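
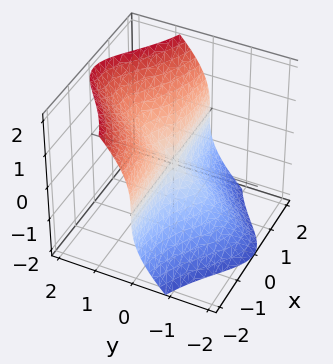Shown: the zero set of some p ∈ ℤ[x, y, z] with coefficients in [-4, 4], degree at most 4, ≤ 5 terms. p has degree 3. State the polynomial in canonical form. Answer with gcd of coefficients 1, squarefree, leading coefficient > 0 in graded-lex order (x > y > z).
1. Degree: a generic line meets the surface in up to 3 points, so deg p = 3.
2. Observable constraints: it crosses the z-axis at the gridline z = 0; every point of the x-axis in the box is on the surface; every point of the y-axis in the box is on the surface.
3. Solving for integer coefficients yields p as stated.

3*x^2*y + 2*y*z^2 - 2*z^3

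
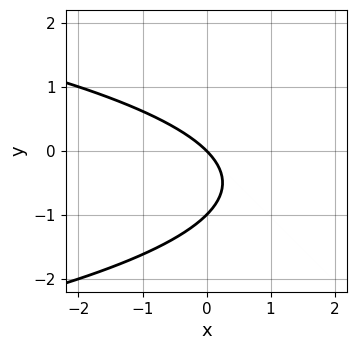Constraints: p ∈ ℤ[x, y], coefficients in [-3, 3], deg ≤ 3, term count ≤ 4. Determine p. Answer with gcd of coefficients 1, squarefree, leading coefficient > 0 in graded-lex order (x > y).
1. deg p = 2. The shape is more complex than any degree-1 curve.
2. Reading off the gridlines: it crosses the x-axis at the gridline x = 0; among the integer gridlines, it crosses the y-axis at y ∈ {-1, 0}.
3. Putting this together gives p.

y^2 + x + y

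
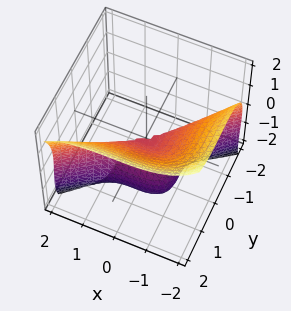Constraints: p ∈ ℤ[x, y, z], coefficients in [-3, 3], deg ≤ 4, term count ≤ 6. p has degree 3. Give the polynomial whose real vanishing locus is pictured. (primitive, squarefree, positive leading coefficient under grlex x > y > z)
deg p = 3.
From the axis intercepts and sections: the z-axis gridline crossings are at z ∈ {-2, 0}; one x-axis crossing is at x = 0.
These observations pin down the coefficients.

x^3 - 2*y^3 + z^3 + 2*z^2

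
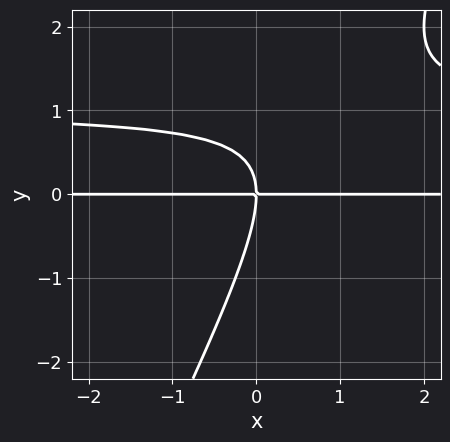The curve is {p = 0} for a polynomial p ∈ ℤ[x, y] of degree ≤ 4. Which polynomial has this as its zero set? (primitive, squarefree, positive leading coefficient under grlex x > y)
(a) The degree is 3 — no degree-2 curve has this shape.
(b) Against the integer gridlines: the visible x-axis segment lies entirely on the curve; one y-axis crossing is at y = 0.
(c) The integer polynomial consistent with all of this is the stated p.

2*x*y^2 - y^3 - 2*x*y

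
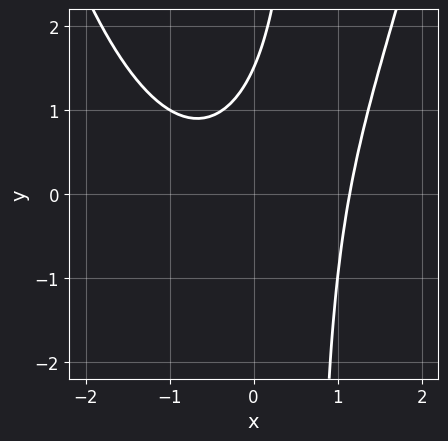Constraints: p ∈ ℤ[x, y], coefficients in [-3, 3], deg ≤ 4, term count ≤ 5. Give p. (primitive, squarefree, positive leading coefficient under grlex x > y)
First, degree: no degree-2 curve has this shape, so deg p = 3.
Finally, matching integer coefficients to the picture gives p.

2*x^3 - 3*x*y + 2*y - 3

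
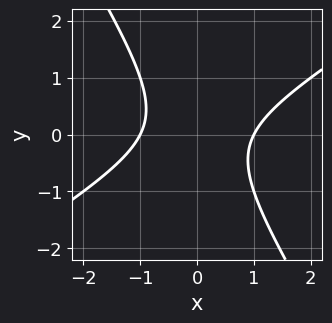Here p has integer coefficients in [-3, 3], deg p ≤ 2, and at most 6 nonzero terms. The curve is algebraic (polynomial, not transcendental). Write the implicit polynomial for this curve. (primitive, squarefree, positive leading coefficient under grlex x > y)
x^2 - x*y - y^2 - 1

The degree is 2 — a generic line meets the curve in up to 2 points.
From the axis intercepts and sections: it misses every integer gridline on the y-axis; the x-axis gridline crossings are at x ∈ {-1, 1}.
Matching integer coefficients to the picture gives p.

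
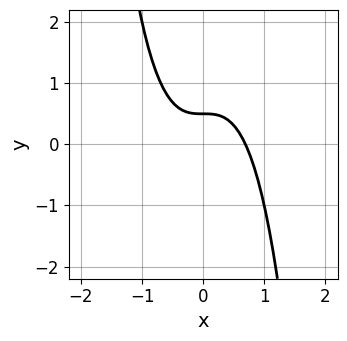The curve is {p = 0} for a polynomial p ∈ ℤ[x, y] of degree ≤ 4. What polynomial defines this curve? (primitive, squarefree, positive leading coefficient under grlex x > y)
3*x^3 + 2*y - 1

(a) Degree: no degree-2 curve has this shape, so deg p = 3.
(b) Putting this together gives p.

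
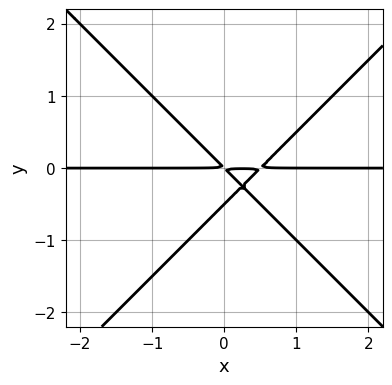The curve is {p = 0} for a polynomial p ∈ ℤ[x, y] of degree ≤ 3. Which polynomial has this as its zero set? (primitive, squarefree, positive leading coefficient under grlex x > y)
2*x^2*y - 2*y^3 - x*y - y^2

The degree is 3 — no degree-2 curve has this shape.
Checking where it meets the axes: the visible x-axis segment lies entirely on the curve.
Fitting integer coefficients to these (and the overall shape) gives p.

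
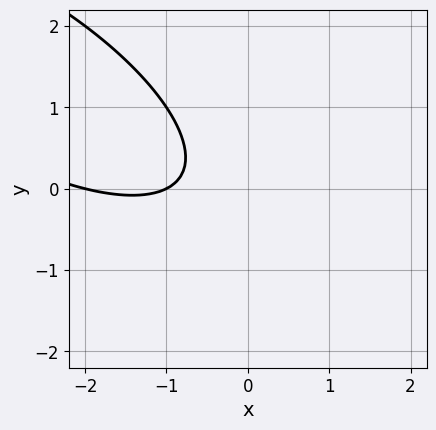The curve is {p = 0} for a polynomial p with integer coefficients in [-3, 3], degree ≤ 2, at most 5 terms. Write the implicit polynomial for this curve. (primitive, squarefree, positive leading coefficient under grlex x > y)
x^2 + 2*x*y + 2*y^2 + 3*x + 2

(a) The degree is 2 — a generic line meets the curve in up to 2 points.
(b) Reading off the gridlines: the curve avoids every integer y-axis point in the box; among the integer gridlines, it crosses the x-axis at x ∈ {-2, -1}.
(c) Assembling these constraints gives the stated polynomial.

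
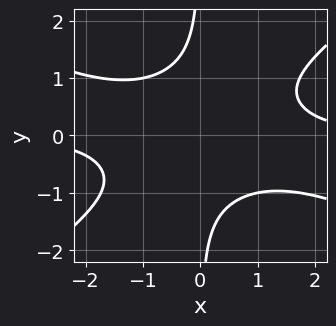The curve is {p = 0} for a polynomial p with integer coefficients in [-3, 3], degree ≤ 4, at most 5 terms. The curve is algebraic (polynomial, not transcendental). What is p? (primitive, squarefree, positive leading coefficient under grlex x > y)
First, the degree is 4 — no degree-3 curve has this shape.
Then, observable constraints: no x-intercept at any integer in the box; no y-intercept at any integer in the box.
Finally, assembling these constraints gives the stated polynomial.

x^3*y + x^2*y^2 - 3*x*y^3 - 3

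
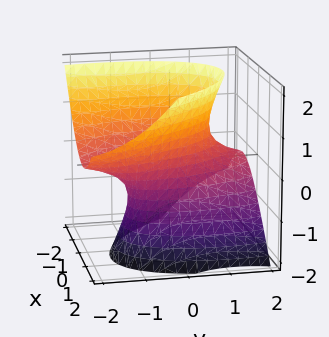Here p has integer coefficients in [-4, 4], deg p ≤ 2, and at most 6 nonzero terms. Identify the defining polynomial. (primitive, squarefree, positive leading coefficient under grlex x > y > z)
First, the degree is 2 — no degree-1 surface has this shape.
Next, against the integer gridlines: the surface avoids every integer z-axis point in the box.
Finally, matching integer coefficients to the picture gives p.

3*x^2 + 2*x*y + y^2 + 3*y*z - 2*z^2 - 2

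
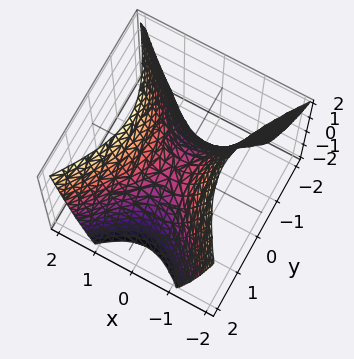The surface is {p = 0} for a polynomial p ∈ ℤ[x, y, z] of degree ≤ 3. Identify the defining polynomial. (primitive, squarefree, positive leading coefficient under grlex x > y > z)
3*x^2 - 2*y^2 - 2*z

1. The degree is 2 — a hyperbolic paraboloid; a quadric.
2. Symmetries: mirror symmetry x ↦ −x ⇒ only even powers of x; mirror symmetry y ↦ −y ⇒ only even powers of y.
3. From the visible intercepts: it crosses the z-axis at the gridline z = 0; it crosses the x-axis at the gridline x = 0.
4. Solving for integer coefficients yields p as stated.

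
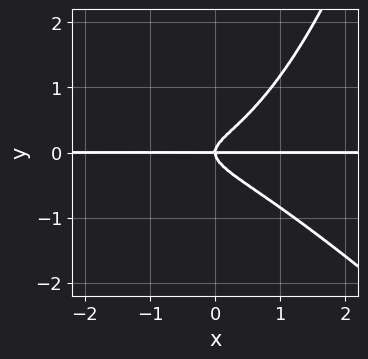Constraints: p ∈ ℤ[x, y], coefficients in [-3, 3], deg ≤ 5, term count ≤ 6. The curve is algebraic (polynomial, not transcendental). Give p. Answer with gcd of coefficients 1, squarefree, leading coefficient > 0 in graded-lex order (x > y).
First, the degree is 4 — the shape is more complex than any degree-3 curve.
Then, observable constraints: every point of the x-axis in the box is on the curve; it crosses the y-axis at the gridline y = 0.
Finally, assembling these constraints gives the stated polynomial.

x^3*y + x^2*y^2 + x^2*y - 3*y^3 + x*y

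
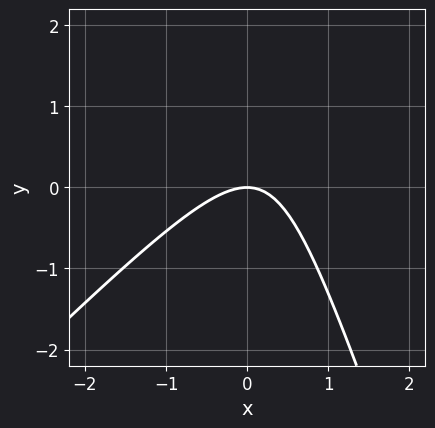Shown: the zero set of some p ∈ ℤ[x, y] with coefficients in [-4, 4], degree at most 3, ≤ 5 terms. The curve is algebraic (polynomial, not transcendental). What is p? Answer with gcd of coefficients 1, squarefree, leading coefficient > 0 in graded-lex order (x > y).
3*x^2 - 2*x*y - y^2 + 3*y

deg p = 2.
Reading off the gridlines: one y-axis crossing is at y = 0; it meets the x-axis at x = 0 (among the integer gridlines).
Assembling these constraints gives the stated polynomial.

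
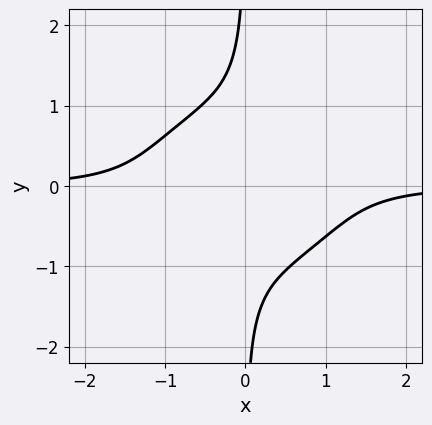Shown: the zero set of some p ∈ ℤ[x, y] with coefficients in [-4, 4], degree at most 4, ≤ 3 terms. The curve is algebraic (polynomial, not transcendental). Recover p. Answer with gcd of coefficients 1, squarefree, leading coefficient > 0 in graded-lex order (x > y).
2*x^3*y + 3*x*y^3 + 2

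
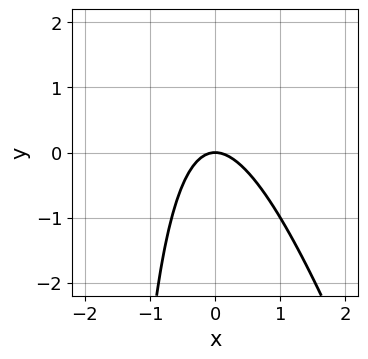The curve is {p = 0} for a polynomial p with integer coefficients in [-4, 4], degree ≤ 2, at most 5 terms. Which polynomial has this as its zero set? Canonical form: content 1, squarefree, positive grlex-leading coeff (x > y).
3*x^2 + x*y + 2*y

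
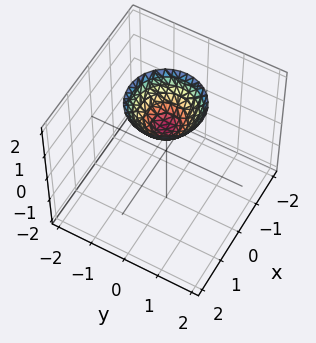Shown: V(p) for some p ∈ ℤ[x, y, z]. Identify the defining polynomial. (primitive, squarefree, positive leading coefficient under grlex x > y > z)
x^2 + y^2 - z + 1

First, the degree is 2 — no degree-1 surface has this shape.
Next, symmetries: the surface is invariant under rotation about z: p = q(x² + y², z).
Next, against the integer gridlines: no y-intercept at any integer in the box; it misses every integer gridline on the x-axis; a circular section at z = 2 has radius exactly 1; one z-axis crossing is at z = 1.
Finally, solving for integer coefficients yields p as stated.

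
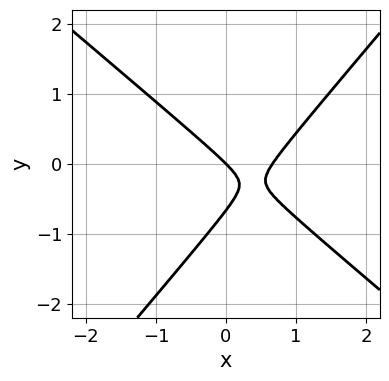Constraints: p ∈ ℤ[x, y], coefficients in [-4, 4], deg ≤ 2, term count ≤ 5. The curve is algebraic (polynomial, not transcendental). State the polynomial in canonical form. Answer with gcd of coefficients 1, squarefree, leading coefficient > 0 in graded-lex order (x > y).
(a) deg p = 2. The shape is more complex than any degree-1 curve.
(b) Observable constraints: it meets the y-axis at y = 0 (among the integer gridlines); it meets the x-axis at x = 0 (among the integer gridlines).
(c) Putting this together gives p.

3*x^2 + x*y - 3*y^2 - 2*x - 2*y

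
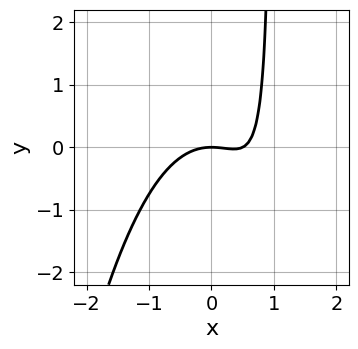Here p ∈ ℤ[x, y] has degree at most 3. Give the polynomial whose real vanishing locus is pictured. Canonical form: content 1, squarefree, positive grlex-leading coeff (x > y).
First, the degree is 3 — the shape is more complex than any degree-2 curve.
Then, against the integer gridlines: it meets the y-axis at y = 0 (among the integer gridlines); one x-axis crossing is at x = 0.
Finally, matching integer coefficients to the picture gives p.

2*x^3 - x^2 + 2*x*y - 2*y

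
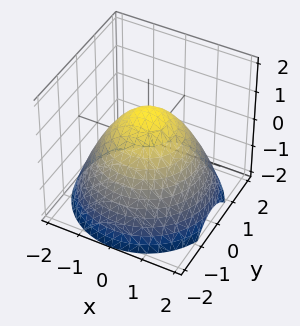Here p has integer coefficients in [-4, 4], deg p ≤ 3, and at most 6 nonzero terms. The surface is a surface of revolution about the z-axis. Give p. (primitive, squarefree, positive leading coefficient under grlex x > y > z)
2*x^2 + 2*y^2 + 3*z - 3

(a) Degree: the shape is more complex than any degree-1 surface, so deg p = 2.
(b) Symmetry: the z-axis is an axis of rotation, so x and y enter only as x² + y².
(c) Checking where it meets the axes: a circular section at z = -1 has radius between 1 and 2; it crosses the z-axis at the gridline z = 1.
(d) Together with the visible shape, these determine p as stated.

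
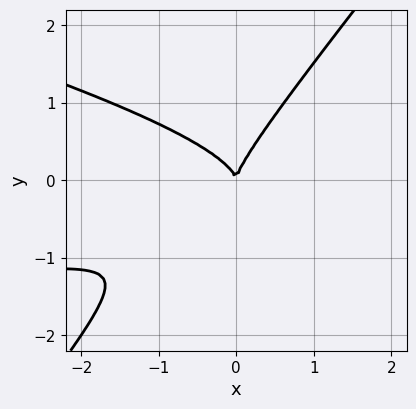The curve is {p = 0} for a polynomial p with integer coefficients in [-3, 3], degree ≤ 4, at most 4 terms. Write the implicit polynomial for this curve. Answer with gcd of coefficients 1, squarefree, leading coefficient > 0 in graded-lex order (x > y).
x^2*y + 3*x*y^2 - 3*y^3 + 2*x^2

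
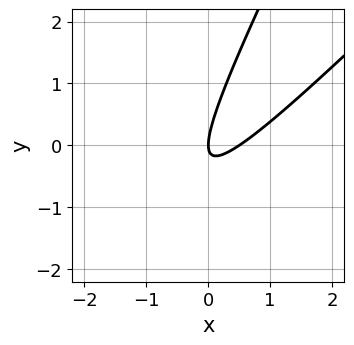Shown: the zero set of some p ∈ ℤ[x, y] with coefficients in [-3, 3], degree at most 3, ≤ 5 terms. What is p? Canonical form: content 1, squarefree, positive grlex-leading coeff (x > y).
2*x^2 - 3*x*y + y^2 - x

(a) Degree: a generic line meets the curve in up to 2 points, so deg p = 2.
(b) From the axis intercepts and sections: it crosses the y-axis at the gridline y = 0; it meets the x-axis at x = 0 (among the integer gridlines).
(c) Putting this together gives p.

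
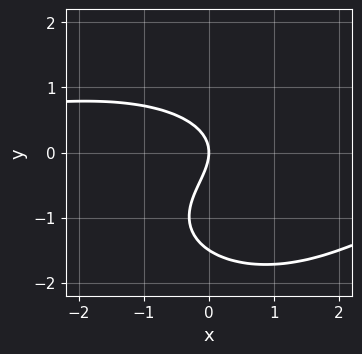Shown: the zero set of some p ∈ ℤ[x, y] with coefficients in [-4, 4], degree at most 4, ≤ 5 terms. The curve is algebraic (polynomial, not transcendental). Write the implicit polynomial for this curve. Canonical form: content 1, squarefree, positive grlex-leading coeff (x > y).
First, degree: no degree-2 curve has this shape, so deg p = 3.
Then, from the visible intercepts: it crosses the y-axis at the gridline y = 0; one x-axis crossing is at x = 0.
Finally, these observations pin down the coefficients.

x^2*y + 2*y^3 + 3*y^2 + 3*x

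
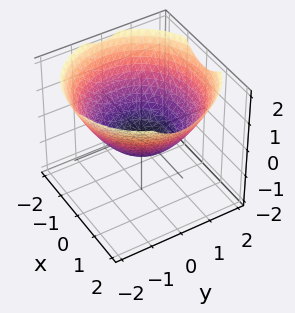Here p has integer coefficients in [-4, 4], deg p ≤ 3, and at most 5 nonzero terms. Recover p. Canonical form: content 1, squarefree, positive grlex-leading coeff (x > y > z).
(a) Degree: a generic line meets the surface in up to 2 points, so deg p = 2.
(b) Symmetries: rotational symmetry about the z-axis ⇒ p depends on x, y only through x² + y².
(c) From the axis intercepts and sections: among the integer gridlines, it crosses the x-axis at x ∈ {-1, 1}; a circular section at z = 1 has radius between 1 and 2.
(d) Assembling these constraints gives the stated polynomial.

x^2 + y^2 - 2*z - 1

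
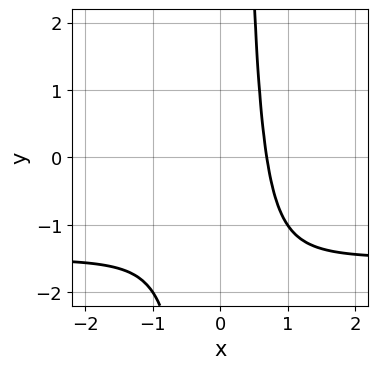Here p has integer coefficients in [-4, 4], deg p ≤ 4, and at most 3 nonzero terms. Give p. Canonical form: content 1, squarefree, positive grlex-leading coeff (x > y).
1. Degree: the shape is more complex than any degree-3 curve, so deg p = 4.
2. From the axis intercepts and sections: no y-intercept at any integer in the box.
3. The integer polynomial consistent with all of this is the stated p.

2*x^3*y + 3*x^3 - 1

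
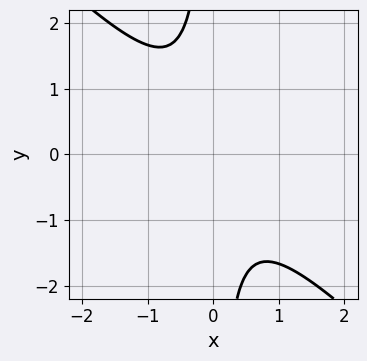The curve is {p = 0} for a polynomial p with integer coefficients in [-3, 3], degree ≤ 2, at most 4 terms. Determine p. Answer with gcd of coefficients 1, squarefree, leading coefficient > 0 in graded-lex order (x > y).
3*x^2 + 3*x*y + 2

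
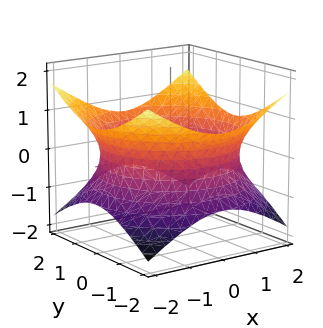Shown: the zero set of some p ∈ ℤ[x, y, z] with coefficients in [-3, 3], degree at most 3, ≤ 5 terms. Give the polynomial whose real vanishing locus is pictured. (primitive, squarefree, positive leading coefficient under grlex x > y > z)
x^2 + y^2 - 2*z^2 - 3

1. Degree: an hourglass — one-sheet hyperboloid; a quadric, so deg p = 2.
2. Symmetries: it's symmetric under z → −z, forcing even powers of z; rotational symmetry about the z-axis ⇒ p depends on x, y only through x² + y².
3. From the visible intercepts: no z-intercept at any integer in the box; a circular section at z = 0 has radius between 1 and 2.
4. Together with the visible shape, these determine p as stated.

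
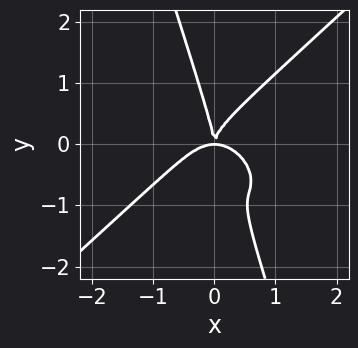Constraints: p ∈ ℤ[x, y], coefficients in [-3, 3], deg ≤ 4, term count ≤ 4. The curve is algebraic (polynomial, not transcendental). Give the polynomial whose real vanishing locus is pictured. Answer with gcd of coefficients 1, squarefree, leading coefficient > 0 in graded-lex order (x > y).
3*x^4 - 3*x*y^3 - y^4 + 3*x^2*y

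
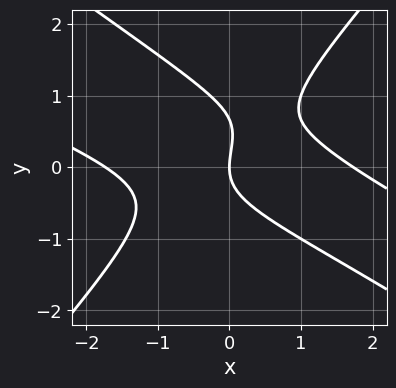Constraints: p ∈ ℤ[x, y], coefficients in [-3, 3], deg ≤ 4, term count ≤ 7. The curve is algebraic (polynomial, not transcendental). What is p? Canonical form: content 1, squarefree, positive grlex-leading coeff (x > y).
(a) deg p = 3. The shape is more complex than any degree-2 curve.
(b) Reading off the gridlines: one x-axis crossing is at x = 0; it meets the y-axis at y = 0 (among the integer gridlines).
(c) Fitting integer coefficients to these (and the overall shape) gives p.

x^3 + 3*x^2*y - 3*y^3 + 2*y^2 - 3*x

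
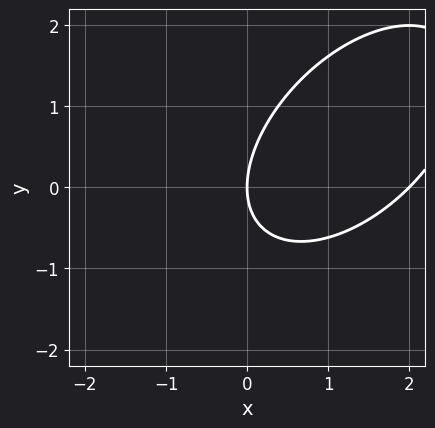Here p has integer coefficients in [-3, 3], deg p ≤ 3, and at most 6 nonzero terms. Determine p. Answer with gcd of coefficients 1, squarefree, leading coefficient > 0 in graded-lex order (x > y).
Degree: the shape is more complex than any degree-1 curve, so deg p = 2.
From the axis intercepts and sections: among the integer gridlines, it crosses the x-axis at x ∈ {0, 2}; one y-axis crossing is at y = 0.
These observations pin down the coefficients.

x^2 - x*y + y^2 - 2*x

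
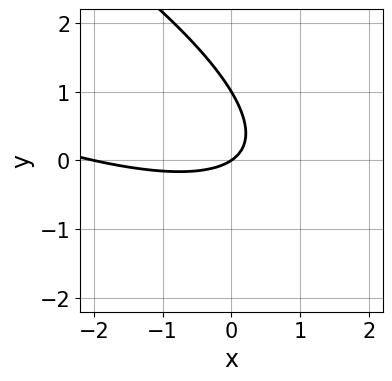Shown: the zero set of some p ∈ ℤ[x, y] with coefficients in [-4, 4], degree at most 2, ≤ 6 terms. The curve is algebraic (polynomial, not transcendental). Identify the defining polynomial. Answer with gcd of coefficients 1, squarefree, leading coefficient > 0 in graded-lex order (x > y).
x^2 + 3*x*y + 3*y^2 + 2*x - 3*y

1. The degree is 2 — no degree-1 curve has this shape.
2. From the axis intercepts and sections: among the integer gridlines, it crosses the y-axis at y ∈ {0, 1}; among the integer gridlines, it crosses the x-axis at x ∈ {-2, 0}.
3. Matching integer coefficients to the picture gives p.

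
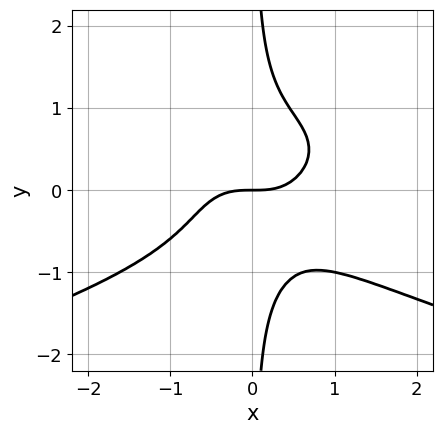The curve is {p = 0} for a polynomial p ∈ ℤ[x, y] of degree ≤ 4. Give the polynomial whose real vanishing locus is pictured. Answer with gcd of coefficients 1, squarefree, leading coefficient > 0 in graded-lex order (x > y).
2*x*y^3 + x^3 - y

The degree is 4 — a generic line meets the curve in up to 4 points.
Observable constraints: it crosses the x-axis at the gridline x = 0; it crosses the y-axis at the gridline y = 0.
Putting this together gives p.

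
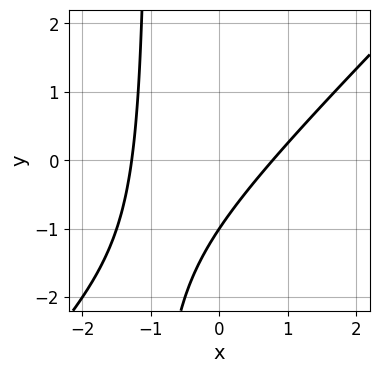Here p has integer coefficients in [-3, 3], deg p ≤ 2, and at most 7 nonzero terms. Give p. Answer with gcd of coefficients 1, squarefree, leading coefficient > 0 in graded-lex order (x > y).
2*x^2 - 2*x*y + x - 2*y - 2

1. Degree: a generic line meets the curve in up to 2 points, so deg p = 2.
2. Reading off the gridlines: one y-axis crossing is at y = -1.
3. The integer polynomial consistent with all of this is the stated p.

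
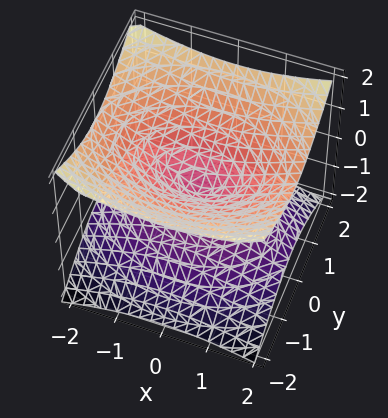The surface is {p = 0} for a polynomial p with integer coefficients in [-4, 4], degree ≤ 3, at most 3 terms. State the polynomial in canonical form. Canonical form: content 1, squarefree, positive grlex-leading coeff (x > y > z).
x^2 + 2*y^2 - 3*z^2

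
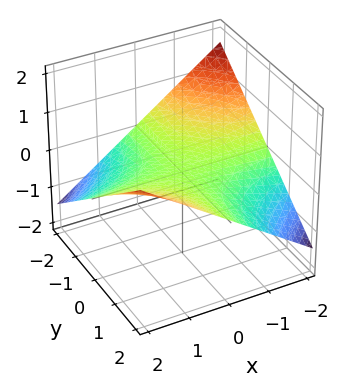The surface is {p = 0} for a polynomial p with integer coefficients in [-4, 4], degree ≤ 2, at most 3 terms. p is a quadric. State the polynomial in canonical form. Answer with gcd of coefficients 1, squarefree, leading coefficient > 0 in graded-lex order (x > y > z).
x*y - 3*z

First, degree: a saddle surface; a quadric, so deg p = 2.
Then, from the axis intercepts and sections: the visible x-axis segment lies entirely on the surface; one z-axis crossing is at z = 0; the visible y-axis segment lies entirely on the surface.
Finally, fitting integer coefficients to these (and the overall shape) gives p.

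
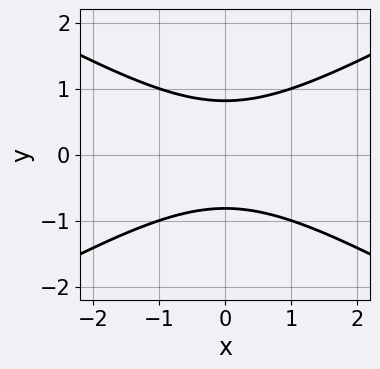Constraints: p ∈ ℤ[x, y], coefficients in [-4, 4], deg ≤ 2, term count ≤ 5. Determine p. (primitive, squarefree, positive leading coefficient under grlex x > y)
The degree is 2 — the shape is more complex than any degree-1 curve.
Symmetries: it's symmetric under x → −x, forcing even powers of x; mirror symmetry y ↦ −y ⇒ only even powers of y.
Reading off the gridlines: the curve avoids every integer x-axis point in the box.
Together with the visible shape, these determine p as stated.

x^2 - 3*y^2 + 2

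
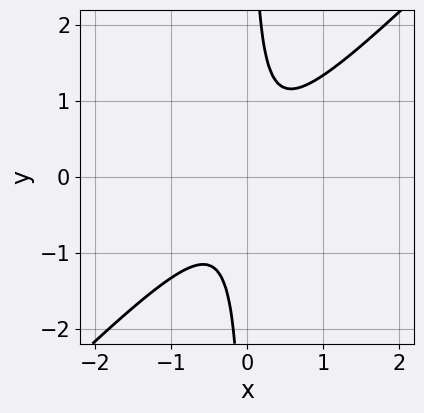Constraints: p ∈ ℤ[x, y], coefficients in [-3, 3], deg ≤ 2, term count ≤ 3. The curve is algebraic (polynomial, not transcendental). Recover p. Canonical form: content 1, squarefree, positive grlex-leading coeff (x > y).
deg p = 2. The shape is more complex than any degree-1 curve.
From the axis intercepts and sections: the curve avoids every integer y-axis point in the box; it misses every integer gridline on the x-axis.
Together with the visible shape, these determine p as stated.

3*x^2 - 3*x*y + 1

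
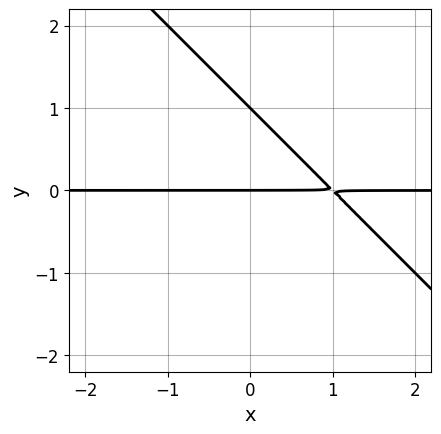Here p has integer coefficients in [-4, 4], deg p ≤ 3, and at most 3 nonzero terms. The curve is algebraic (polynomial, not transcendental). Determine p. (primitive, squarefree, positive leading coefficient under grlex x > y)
x*y + y^2 - y

First, the degree is 2 — no degree-1 curve has this shape.
Then, against the integer gridlines: among the integer gridlines, it crosses the y-axis at y ∈ {0, 1}; every point of the x-axis in the box is on the curve.
Finally, these observations pin down the coefficients.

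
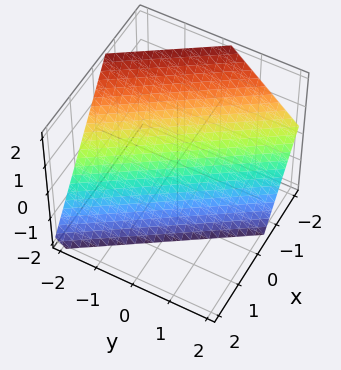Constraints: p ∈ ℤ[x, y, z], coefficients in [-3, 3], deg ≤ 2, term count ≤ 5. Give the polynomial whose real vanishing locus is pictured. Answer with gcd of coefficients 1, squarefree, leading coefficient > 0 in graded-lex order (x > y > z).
First, deg p = 1. Every cross-section is a straight line — this is a plane.
Then, checking where it meets the axes: it crosses the z-axis at the gridline z = -1; one y-axis crossing is at y = -1.
Finally, the integer polynomial consistent with all of this is the stated p.

3*x + 2*y + 2*z + 2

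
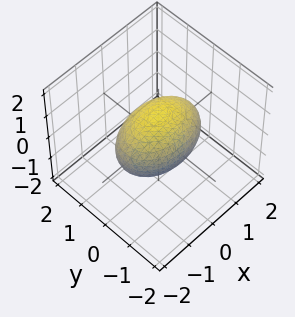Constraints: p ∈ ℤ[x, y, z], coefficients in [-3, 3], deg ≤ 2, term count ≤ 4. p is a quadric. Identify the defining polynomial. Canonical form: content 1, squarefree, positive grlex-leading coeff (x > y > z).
x^2 + 2*y^2 + 2*z^2 - 2

The degree is 2 — a closed, bounded, convex surface; a quadric.
Symmetries: the z ↦ −z reflection is a symmetry, so z appears only in even powers; the y ↦ −y reflection is a symmetry, so y appears only in even powers; it's symmetric under x → −x, forcing even powers of x.
From the axis intercepts and sections: the z-axis gridline crossings are at z ∈ {-1, 1}; among the integer gridlines, it crosses the y-axis at y ∈ {-1, 1}.
Putting this together gives p.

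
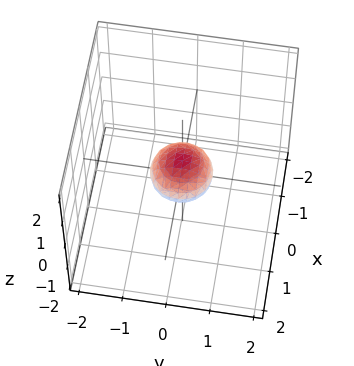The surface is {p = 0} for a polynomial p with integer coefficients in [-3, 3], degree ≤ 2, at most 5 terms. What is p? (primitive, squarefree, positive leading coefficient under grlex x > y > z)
deg p = 2. The shape is more complex than any degree-1 surface.
Symmetry: every cross-section ⟂ z is a circle, so x, y appear only via x² + y².
From the visible intercepts: a circular section at z = 0 has radius between 0 and 1.
The integer polynomial consistent with all of this is the stated p.

2*x^2 + 2*y^2 + 3*z^2 - 1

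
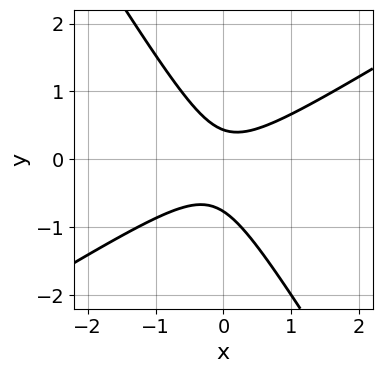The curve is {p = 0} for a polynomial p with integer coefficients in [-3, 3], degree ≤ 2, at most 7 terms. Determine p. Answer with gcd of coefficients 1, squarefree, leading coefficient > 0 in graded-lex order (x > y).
(a) The degree is 2 — the shape is more complex than any degree-1 curve.
(b) Checking where it meets the axes: the curve avoids every integer x-axis point in the box.
(c) Solving for integer coefficients yields p as stated.

3*x^2 - 3*x*y - 3*y^2 - y + 1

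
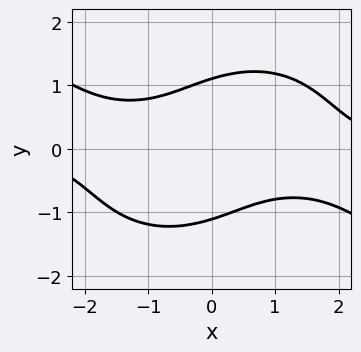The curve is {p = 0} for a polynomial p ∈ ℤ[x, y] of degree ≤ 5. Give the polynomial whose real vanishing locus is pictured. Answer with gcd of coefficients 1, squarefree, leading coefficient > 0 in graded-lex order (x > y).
1. Degree: the shape is more complex than any degree-3 curve, so deg p = 4.
2. Checking where it meets the axes: it misses every integer gridline on the x-axis.
3. These observations pin down the coefficients.

x^3*y + x^2*y^2 + 2*y^4 - 3*x*y - 3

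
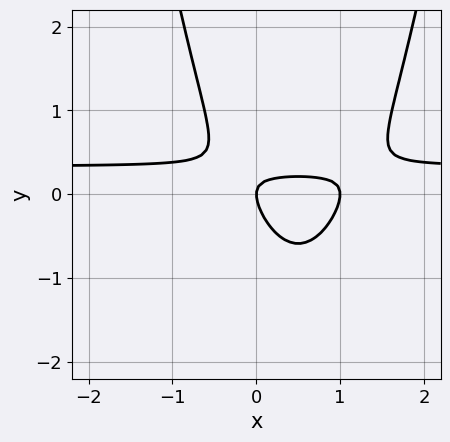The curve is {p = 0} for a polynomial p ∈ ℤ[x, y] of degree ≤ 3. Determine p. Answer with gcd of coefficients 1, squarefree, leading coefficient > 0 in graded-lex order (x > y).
1. Degree: no degree-2 curve has this shape, so deg p = 3.
2. Checking where it meets the axes: it crosses the y-axis at the gridline y = 0; among the integer gridlines, it crosses the x-axis at x ∈ {0, 1}.
3. Together with the visible shape, these determine p as stated.

3*x^2*y - x^2 - 3*x*y - 2*y^2 + x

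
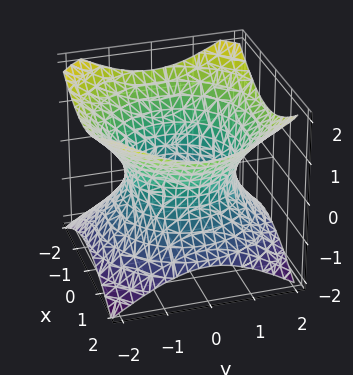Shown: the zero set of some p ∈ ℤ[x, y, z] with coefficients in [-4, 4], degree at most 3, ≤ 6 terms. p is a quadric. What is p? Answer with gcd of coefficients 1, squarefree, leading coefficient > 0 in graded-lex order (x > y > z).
Degree: an hourglass — one-sheet hyperboloid; a quadric, so deg p = 2.
Symmetries: it's symmetric under z → −z, forcing even powers of z; the surface is invariant under rotation about z: p = q(x² + y², z).
From the axis intercepts and sections: it misses every integer gridline on the z-axis; a circular section at z = 1 has radius between 1 and 2.
Together with the visible shape, these determine p as stated.

2*x^2 + 2*y^2 - 3*z^2 - 3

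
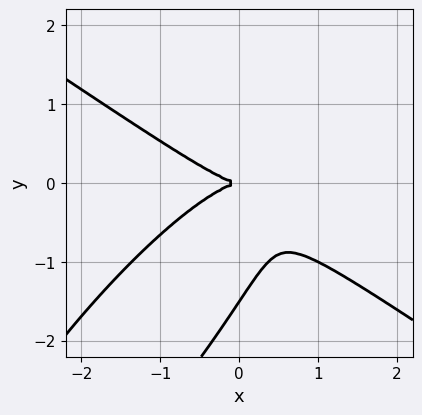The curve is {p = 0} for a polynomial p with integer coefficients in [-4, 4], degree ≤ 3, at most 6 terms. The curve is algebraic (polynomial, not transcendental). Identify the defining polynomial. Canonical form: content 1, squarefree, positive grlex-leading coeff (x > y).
(a) The degree is 3 — a generic line meets the curve in up to 3 points.
(b) From the axis intercepts and sections: it crosses the x-axis at the gridline x = 0; it meets the y-axis at y = 0 (among the integer gridlines).
(c) Together with the visible shape, these determine p as stated.

2*x^3 - 3*x*y^2 + 2*y^3 + 3*y^2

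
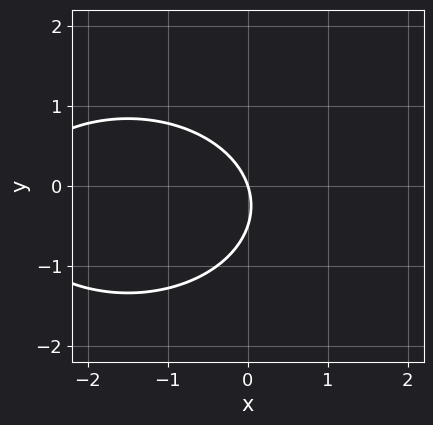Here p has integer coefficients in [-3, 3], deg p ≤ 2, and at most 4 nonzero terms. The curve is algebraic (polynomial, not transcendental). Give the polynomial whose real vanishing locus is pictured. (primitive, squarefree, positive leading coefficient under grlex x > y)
Degree: no degree-1 curve has this shape, so deg p = 2.
Observable constraints: it meets the y-axis at y = 0 (among the integer gridlines); it meets the x-axis at x = 0 (among the integer gridlines).
Fitting integer coefficients to these (and the overall shape) gives p.

x^2 + 2*y^2 + 3*x + y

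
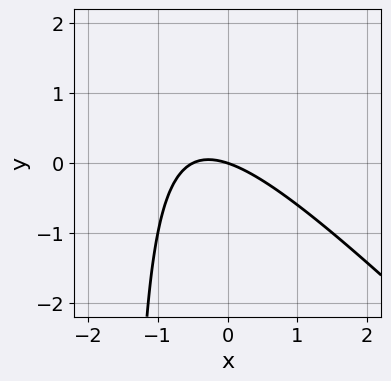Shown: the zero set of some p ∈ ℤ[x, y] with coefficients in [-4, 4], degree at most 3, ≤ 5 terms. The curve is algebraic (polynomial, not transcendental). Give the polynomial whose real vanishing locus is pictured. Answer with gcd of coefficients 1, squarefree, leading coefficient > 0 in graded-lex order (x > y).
(a) Degree: a generic line meets the curve in up to 2 points, so deg p = 2.
(b) Against the integer gridlines: one x-axis crossing is at x = 0; it meets the y-axis at y = 0 (among the integer gridlines).
(c) Putting this together gives p.

2*x^2 + 2*x*y + x + 3*y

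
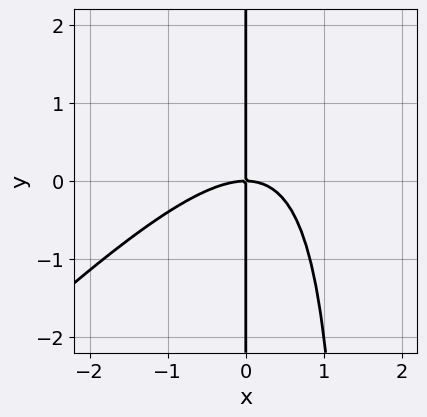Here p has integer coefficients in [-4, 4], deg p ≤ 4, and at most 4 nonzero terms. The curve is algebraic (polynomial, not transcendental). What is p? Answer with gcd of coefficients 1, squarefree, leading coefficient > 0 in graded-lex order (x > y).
(a) The degree is 3 — the shape is more complex than any degree-2 curve.
(b) From the axis intercepts and sections: every point of the y-axis in the box is on the curve; one x-axis crossing is at x = 0.
(c) Together with the visible shape, these determine p as stated.

2*x^3 - 2*x^2*y + 3*x*y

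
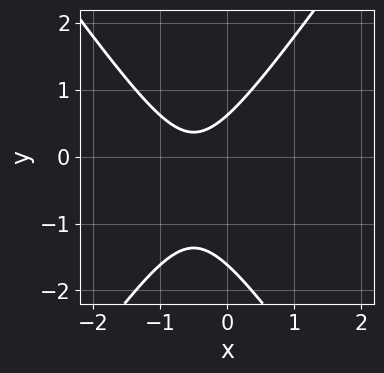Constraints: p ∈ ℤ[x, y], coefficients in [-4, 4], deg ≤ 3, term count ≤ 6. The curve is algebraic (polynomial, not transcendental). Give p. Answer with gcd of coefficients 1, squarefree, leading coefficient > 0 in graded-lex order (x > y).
2*x^2 - y^2 + 2*x - y + 1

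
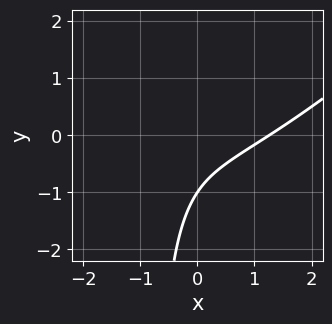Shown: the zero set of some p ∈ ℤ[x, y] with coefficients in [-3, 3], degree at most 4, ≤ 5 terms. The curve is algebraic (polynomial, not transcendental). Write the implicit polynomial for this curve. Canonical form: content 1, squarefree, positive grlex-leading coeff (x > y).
x^3 - x^2*y - 3*x*y - 2*y - 2

1. deg p = 3. A generic line meets the curve in up to 3 points.
2. Reading off the gridlines: it crosses the y-axis at the gridline y = -1.
3. Together with the visible shape, these determine p as stated.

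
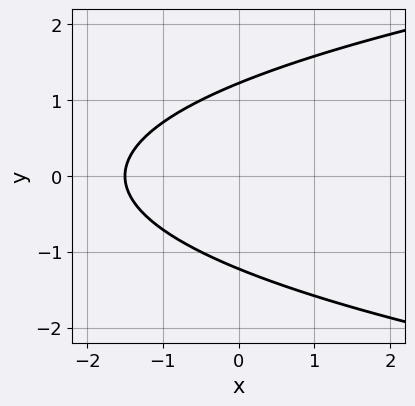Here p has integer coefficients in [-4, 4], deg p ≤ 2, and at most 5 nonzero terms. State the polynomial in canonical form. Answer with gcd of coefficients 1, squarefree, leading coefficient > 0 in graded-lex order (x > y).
(a) deg p = 2.
(b) Symmetries: the y ↦ −y reflection is a symmetry, so y appears only in even powers.
(c) Solving for integer coefficients yields p as stated.

2*y^2 - 2*x - 3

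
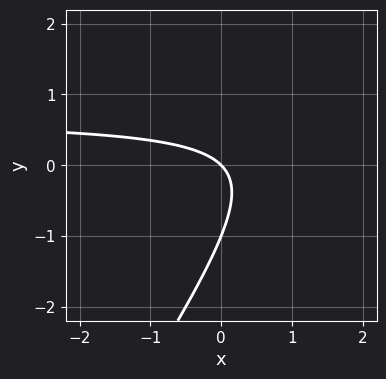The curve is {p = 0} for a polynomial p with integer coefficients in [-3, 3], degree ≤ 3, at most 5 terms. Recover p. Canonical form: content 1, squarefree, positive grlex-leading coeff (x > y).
deg p = 2.
From the axis intercepts and sections: one x-axis crossing is at x = 0; among the integer gridlines, it crosses the y-axis at y ∈ {-1, 0}.
Matching integer coefficients to the picture gives p.

3*x*y - 2*y^2 - 2*x - 2*y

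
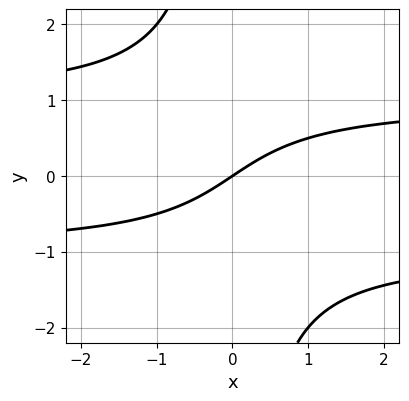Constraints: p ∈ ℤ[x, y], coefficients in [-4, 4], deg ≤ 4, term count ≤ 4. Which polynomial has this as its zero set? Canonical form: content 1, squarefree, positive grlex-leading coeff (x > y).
1. The degree is 3 — the shape is more complex than any degree-2 curve.
2. From the axis intercepts and sections: one y-axis crossing is at y = 0; one x-axis crossing is at x = 0.
3. Solving for integer coefficients yields p as stated.

2*x*y^2 - 2*x + 3*y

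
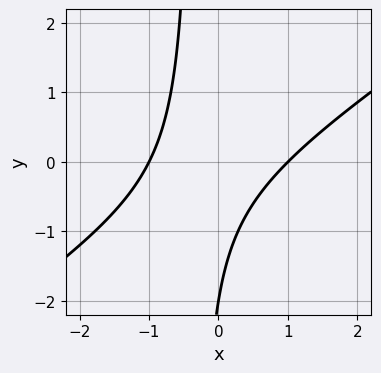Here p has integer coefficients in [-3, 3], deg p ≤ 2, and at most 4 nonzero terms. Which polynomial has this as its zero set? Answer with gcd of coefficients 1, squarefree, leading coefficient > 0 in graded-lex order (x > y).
2*x^2 - 3*x*y - y - 2

The degree is 2 — a generic line meets the curve in up to 2 points.
From the visible intercepts: the x-axis gridline crossings are at x ∈ {-1, 1}; one y-axis crossing is at y = -2.
Together with the visible shape, these determine p as stated.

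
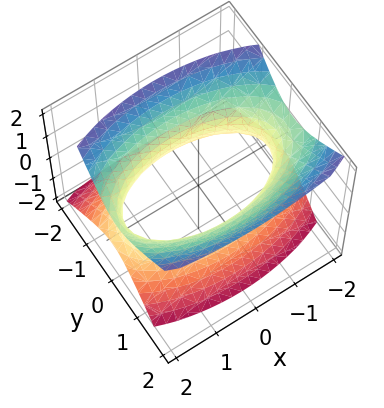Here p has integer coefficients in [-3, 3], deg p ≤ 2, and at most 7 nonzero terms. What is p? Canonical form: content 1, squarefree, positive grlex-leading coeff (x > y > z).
x^2 + 3*y^2 - y*z - 2*z^2 - 3

First, degree: a generic line meets the surface in up to 2 points, so deg p = 2.
Next, reading off the gridlines: among the integer gridlines, it crosses the y-axis at y ∈ {-1, 1}; the surface avoids every integer z-axis point in the box.
Finally, the integer polynomial consistent with all of this is the stated p.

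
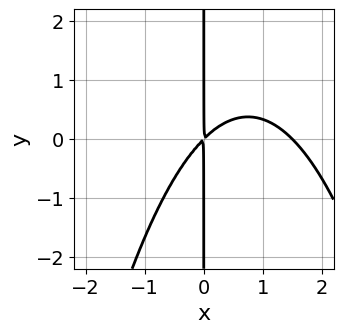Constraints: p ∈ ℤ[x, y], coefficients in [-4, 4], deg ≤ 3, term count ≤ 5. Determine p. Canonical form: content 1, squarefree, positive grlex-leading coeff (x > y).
First, the degree is 3 — the shape is more complex than any degree-2 curve.
Then, reading off the gridlines: every point of the y-axis in the box is on the curve.
Finally, assembling these constraints gives the stated polynomial.

2*x^3 - 3*x^2 + 3*x*y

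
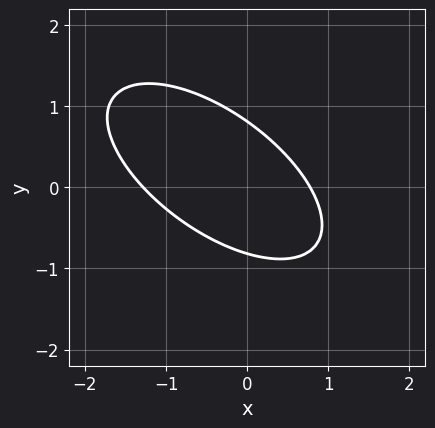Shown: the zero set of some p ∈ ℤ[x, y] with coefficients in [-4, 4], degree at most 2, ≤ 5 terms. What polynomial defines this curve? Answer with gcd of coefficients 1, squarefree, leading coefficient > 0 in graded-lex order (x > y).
First, the degree is 2 — the shape is more complex than any degree-1 curve.
Finally, solving for integer coefficients yields p as stated.

2*x^2 + 3*x*y + 3*y^2 + x - 2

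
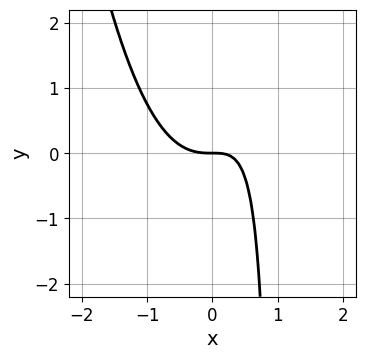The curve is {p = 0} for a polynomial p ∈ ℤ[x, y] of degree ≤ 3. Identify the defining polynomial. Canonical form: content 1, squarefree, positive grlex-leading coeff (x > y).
1. deg p = 3. No degree-2 curve has this shape.
2. From the visible intercepts: it meets the x-axis at x = 0 (among the integer gridlines); it meets the y-axis at y = 0 (among the integer gridlines).
3. Putting this together gives p.

3*x^3 - 2*x*y + 2*y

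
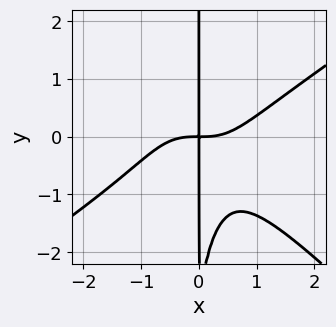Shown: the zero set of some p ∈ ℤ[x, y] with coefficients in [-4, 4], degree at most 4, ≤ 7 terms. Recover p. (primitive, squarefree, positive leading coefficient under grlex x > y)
deg p = 4.
From the axis intercepts and sections: every point of the y-axis in the box is on the curve.
Putting this together gives p.

2*x^4 - x^3*y - 3*x^2*y^2 - x*y^2 - 3*x*y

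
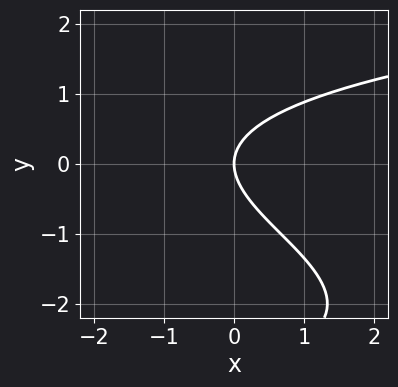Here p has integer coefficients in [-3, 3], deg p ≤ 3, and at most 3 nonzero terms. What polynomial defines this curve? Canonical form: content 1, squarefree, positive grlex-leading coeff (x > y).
y^3 + 3*y^2 - 3*x

1. deg p = 3.
2. From the axis intercepts and sections: one x-axis crossing is at x = 0; it crosses the y-axis at the gridline y = 0.
3. Matching integer coefficients to the picture gives p.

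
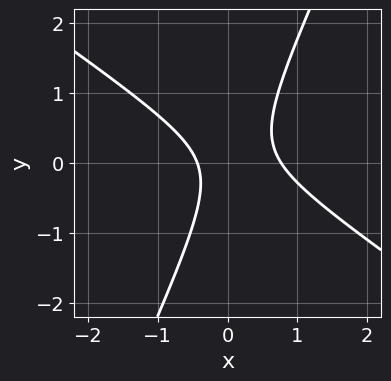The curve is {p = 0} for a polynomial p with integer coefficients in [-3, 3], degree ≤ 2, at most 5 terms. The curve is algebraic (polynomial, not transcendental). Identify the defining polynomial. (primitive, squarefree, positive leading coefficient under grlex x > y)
3*x^2 + 3*x*y - 2*y^2 - x - 1

First, the degree is 2 — no degree-1 curve has this shape.
Next, checking where it meets the axes: no y-intercept at any integer in the box.
Finally, assembling these constraints gives the stated polynomial.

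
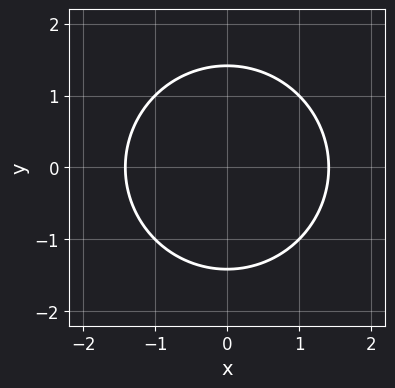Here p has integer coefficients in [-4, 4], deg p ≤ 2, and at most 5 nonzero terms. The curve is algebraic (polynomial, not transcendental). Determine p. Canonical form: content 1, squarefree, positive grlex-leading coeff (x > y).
x^2 + y^2 - 2

Degree: a generic line meets the curve in up to 2 points, so deg p = 2.
Symmetries: it's symmetric under x → −x, forcing even powers of x; it's symmetric under y → −y, forcing even powers of y.
The integer polynomial consistent with all of this is the stated p.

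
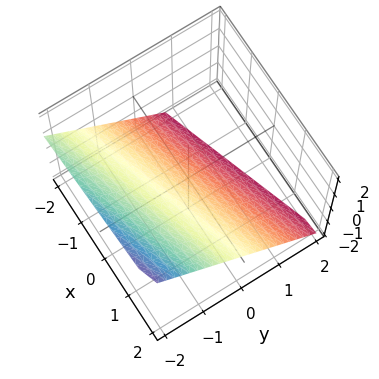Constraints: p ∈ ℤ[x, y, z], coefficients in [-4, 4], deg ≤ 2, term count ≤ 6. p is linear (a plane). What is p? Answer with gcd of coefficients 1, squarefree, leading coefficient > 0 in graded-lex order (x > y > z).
Degree: the surface is flat (a plane), so deg p = 1.
From the visible intercepts: it crosses the x-axis at the gridline x = 2.
Assembling these constraints gives the stated polynomial.

x - 3*y - 3*z - 2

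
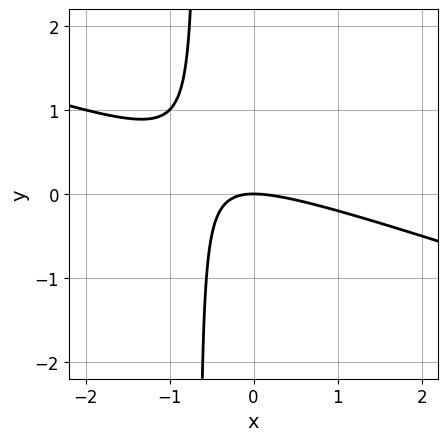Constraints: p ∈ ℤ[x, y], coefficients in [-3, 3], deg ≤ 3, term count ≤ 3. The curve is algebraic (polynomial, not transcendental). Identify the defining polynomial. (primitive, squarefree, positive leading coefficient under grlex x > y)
x^2 + 3*x*y + 2*y

1. Degree: the shape is more complex than any degree-1 curve, so deg p = 2.
2. Observable constraints: one x-axis crossing is at x = 0; it meets the y-axis at y = 0 (among the integer gridlines).
3. The integer polynomial consistent with all of this is the stated p.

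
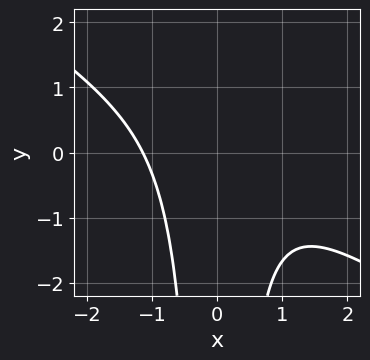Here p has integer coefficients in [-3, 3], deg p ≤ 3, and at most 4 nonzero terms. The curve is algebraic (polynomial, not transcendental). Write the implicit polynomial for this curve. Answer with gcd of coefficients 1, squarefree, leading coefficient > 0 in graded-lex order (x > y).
2*x^3 + 3*x^2*y + 3

1. The degree is 3 — the shape is more complex than any degree-2 curve.
2. From the axis intercepts and sections: no y-intercept at any integer in the box.
3. The integer polynomial consistent with all of this is the stated p.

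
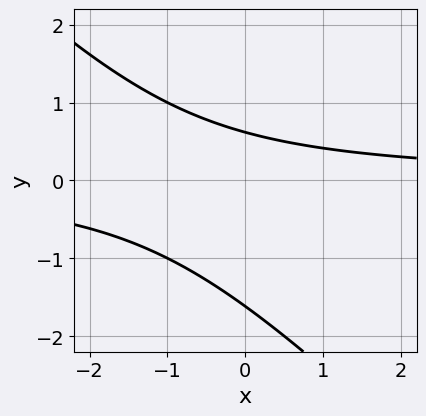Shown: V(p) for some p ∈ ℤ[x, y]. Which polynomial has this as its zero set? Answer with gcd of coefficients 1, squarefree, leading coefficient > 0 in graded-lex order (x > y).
x*y + y^2 + y - 1

(a) deg p = 2.
(b) From the axis intercepts and sections: it misses every integer gridline on the x-axis.
(c) The integer polynomial consistent with all of this is the stated p.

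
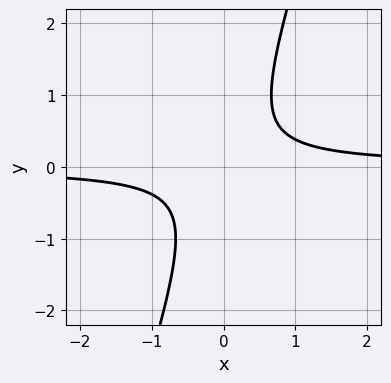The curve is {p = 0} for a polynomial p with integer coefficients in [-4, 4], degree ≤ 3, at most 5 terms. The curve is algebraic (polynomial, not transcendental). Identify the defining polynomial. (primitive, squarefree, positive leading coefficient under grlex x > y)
3*x*y - y^2 - 1

deg p = 2.
Checking where it meets the axes: it misses every integer gridline on the y-axis; the curve avoids every integer x-axis point in the box.
Putting this together gives p.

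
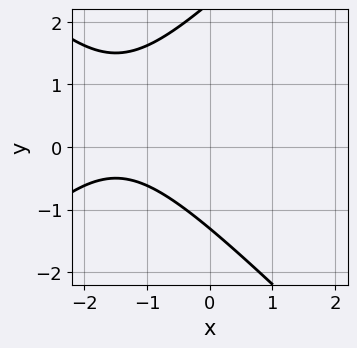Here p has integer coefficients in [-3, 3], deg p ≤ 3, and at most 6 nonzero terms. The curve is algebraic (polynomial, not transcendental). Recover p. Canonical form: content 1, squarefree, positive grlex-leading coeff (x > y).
1. Degree: the shape is more complex than any degree-1 curve, so deg p = 2.
2. Observable constraints: no x-intercept at any integer in the box.
3. Solving for integer coefficients yields p as stated.

x^2 - y^2 + 3*x + y + 3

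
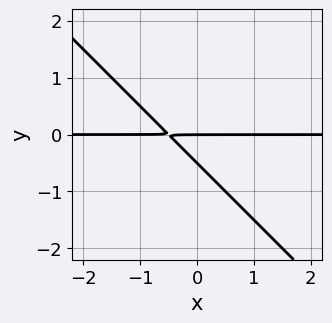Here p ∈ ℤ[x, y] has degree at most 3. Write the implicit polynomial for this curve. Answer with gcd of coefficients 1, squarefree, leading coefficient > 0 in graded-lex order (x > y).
2*x*y + 2*y^2 + y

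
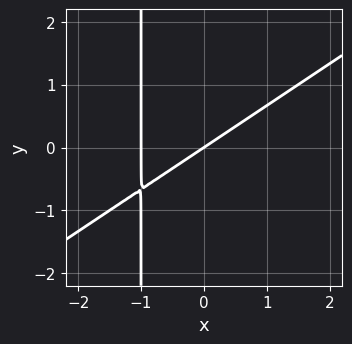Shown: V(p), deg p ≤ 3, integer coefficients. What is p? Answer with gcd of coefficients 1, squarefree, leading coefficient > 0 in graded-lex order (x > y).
The degree is 2 — a generic line meets the curve in up to 2 points.
Against the integer gridlines: the x-axis gridline crossings are at x ∈ {-1, 0}; it crosses the y-axis at the gridline y = 0.
Solving for integer coefficients yields p as stated.

2*x^2 - 3*x*y + 2*x - 3*y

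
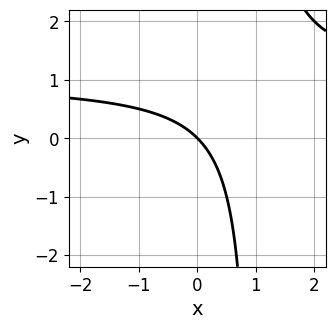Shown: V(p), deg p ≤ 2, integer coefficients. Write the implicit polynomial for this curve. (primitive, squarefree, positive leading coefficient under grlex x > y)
x*y - x - y

deg p = 2.
From the visible intercepts: it crosses the x-axis at the gridline x = 0; it meets the y-axis at y = 0 (among the integer gridlines).
Together with the visible shape, these determine p as stated.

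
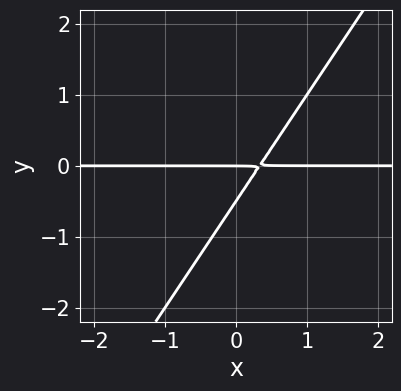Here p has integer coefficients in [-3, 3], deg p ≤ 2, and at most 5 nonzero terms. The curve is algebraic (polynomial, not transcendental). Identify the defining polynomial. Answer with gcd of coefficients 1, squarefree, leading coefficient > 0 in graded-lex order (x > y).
3*x*y - 2*y^2 - y

1. deg p = 2. A generic line meets the curve in up to 2 points.
2. Checking where it meets the axes: every point of the x-axis in the box is on the curve; one y-axis crossing is at y = 0.
3. These observations pin down the coefficients.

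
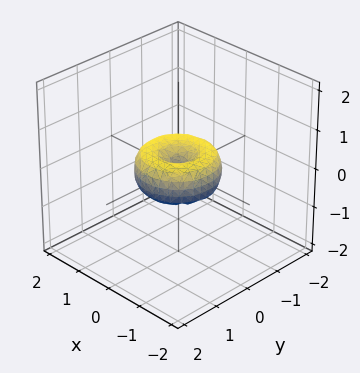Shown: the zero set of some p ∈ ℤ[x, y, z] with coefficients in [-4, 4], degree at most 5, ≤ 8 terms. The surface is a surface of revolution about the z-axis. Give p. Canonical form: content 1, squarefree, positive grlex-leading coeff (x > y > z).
x^4 + 2*x^2*y^2 + y^4 - x^2 - y^2 + z^2

(a) Degree: a generic line meets the surface in up to 4 points, so deg p = 4.
(b) By symmetry, every cross-section ⟂ z is a circle, so x, y appear only via x² + y².
(c) Against the integer gridlines: the x-axis gridline crossings are at x ∈ {-1, 0, 1}; among the integer gridlines, it crosses the y-axis at y ∈ {-1, 0, 1}; it meets the z-axis at z = 0 (among the integer gridlines).
(d) Together with the visible shape, these determine p as stated.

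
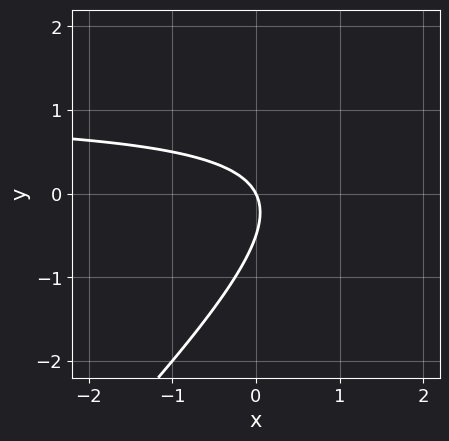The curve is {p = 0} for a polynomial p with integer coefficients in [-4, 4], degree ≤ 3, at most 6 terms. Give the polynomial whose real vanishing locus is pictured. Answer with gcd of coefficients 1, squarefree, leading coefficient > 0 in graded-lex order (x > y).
2*x*y - 2*y^2 - 2*x - y

First, deg p = 2. A generic line meets the curve in up to 2 points.
Then, from the axis intercepts and sections: it meets the x-axis at x = 0 (among the integer gridlines); one y-axis crossing is at y = 0.
Finally, the integer polynomial consistent with all of this is the stated p.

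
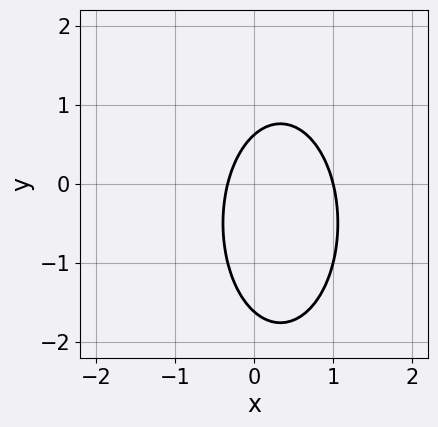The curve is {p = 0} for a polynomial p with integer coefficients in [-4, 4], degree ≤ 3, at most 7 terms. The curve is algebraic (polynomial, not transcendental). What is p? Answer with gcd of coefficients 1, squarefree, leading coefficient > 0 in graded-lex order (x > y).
3*x^2 + y^2 - 2*x + y - 1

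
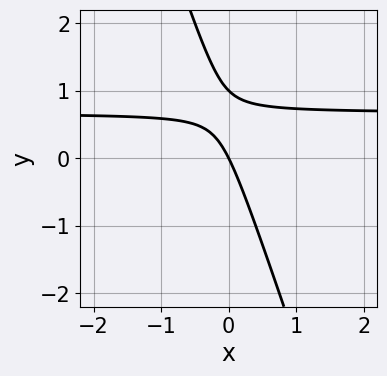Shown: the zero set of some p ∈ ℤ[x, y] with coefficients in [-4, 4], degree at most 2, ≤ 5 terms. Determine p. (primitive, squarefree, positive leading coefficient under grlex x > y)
3*x*y + y^2 - 2*x - y

The degree is 2 — the shape is more complex than any degree-1 curve.
Reading off the gridlines: the y-axis gridline crossings are at y ∈ {0, 1}; it meets the x-axis at x = 0 (among the integer gridlines).
The integer polynomial consistent with all of this is the stated p.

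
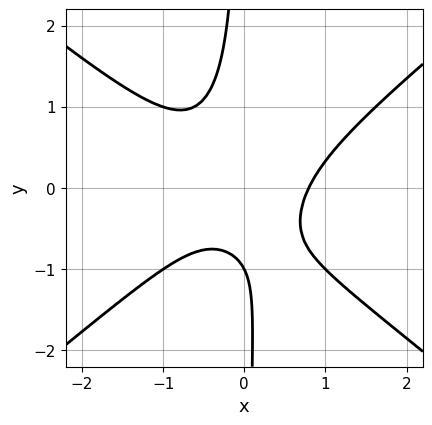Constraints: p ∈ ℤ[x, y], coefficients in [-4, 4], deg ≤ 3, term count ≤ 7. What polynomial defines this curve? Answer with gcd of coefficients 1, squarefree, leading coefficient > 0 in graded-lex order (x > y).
First, deg p = 3. No degree-2 curve has this shape.
Next, checking where it meets the axes: it crosses the y-axis at the gridline y = -1.
Finally, fitting integer coefficients to these (and the overall shape) gives p.

2*x^3 - 3*x*y^2 - x*y - y - 1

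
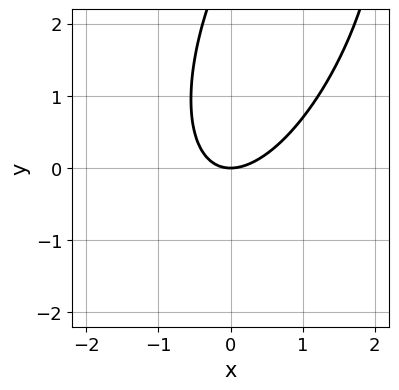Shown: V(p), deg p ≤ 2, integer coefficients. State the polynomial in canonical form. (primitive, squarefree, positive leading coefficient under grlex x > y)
The degree is 2 — no degree-1 curve has this shape.
Observable constraints: it crosses the y-axis at the gridline y = 0; one x-axis crossing is at x = 0.
Together with the visible shape, these determine p as stated.

3*x^2 - 2*x*y + y^2 - 3*y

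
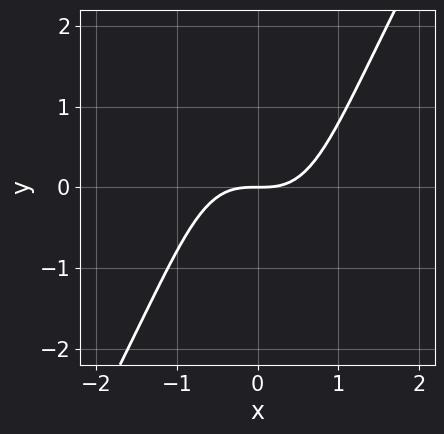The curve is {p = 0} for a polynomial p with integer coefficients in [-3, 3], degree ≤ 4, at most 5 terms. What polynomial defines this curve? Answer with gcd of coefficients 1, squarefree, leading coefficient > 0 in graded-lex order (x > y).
1. Degree: no degree-2 curve has this shape, so deg p = 3.
2. Checking where it meets the axes: one x-axis crossing is at x = 0; one y-axis crossing is at y = 0.
3. Solving for integer coefficients yields p as stated.

3*x^3 - x*y^2 - 3*y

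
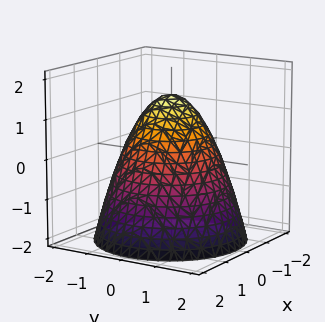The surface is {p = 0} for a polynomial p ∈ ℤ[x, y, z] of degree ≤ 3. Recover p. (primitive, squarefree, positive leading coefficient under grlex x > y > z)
2*x^2 + 2*y^2 + 2*z - 3

(a) The degree is 2 — the shape is more complex than any degree-1 surface.
(b) By symmetry, the surface is invariant under rotation about z: p = q(x² + y², z).
(c) From the axis intercepts and sections: a circular section at z = 1 has radius between 0 and 1.
(d) Solving for integer coefficients yields p as stated.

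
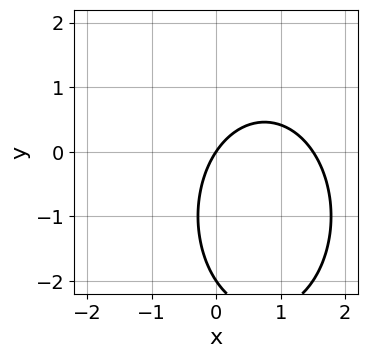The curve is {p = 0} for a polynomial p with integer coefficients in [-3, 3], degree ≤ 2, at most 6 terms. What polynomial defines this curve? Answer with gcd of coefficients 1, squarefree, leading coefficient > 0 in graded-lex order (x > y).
(a) deg p = 2.
(b) Against the integer gridlines: among the integer gridlines, it crosses the y-axis at y ∈ {-2, 0}; one x-axis crossing is at x = 0.
(c) Fitting integer coefficients to these (and the overall shape) gives p.

2*x^2 + y^2 - 3*x + 2*y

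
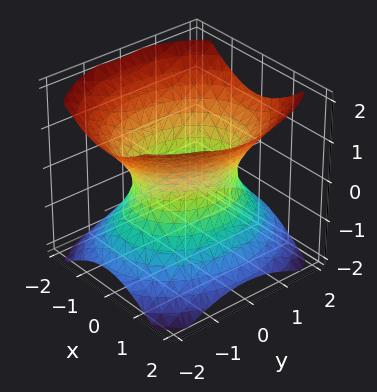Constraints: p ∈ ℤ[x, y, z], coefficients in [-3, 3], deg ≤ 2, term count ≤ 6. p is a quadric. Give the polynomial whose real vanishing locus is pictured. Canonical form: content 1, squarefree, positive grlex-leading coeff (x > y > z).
The degree is 2 — one connected sheet with a waist; a quadric.
Symmetries: the z ↦ −z reflection is a symmetry, so z appears only in even powers; the x ↦ −x reflection is a symmetry, so x appears only in even powers; the y ↦ −y reflection is a symmetry, so y appears only in even powers.
Reading off the gridlines: among the integer gridlines, it crosses the x-axis at x ∈ {-1, 1}; the surface avoids every integer z-axis point in the box.
Putting this together gives p.

3*x^2 + 2*y^2 - 3*z^2 - 3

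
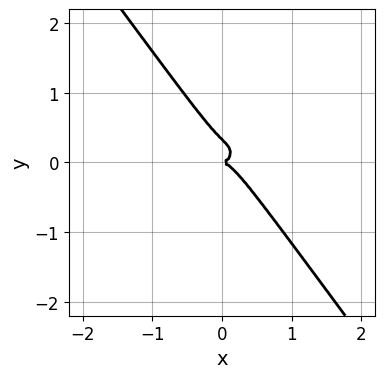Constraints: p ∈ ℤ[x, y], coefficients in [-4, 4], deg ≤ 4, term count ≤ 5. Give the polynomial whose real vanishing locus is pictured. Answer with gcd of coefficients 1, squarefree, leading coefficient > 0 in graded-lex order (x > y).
2*x^3 + 3*x*y^2 + 3*y^3 - y^2

1. deg p = 3. A generic line meets the curve in up to 3 points.
2. Observable constraints: it meets the x-axis at x = 0 (among the integer gridlines); one y-axis crossing is at y = 0.
3. Matching integer coefficients to the picture gives p.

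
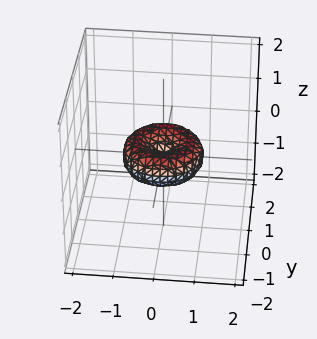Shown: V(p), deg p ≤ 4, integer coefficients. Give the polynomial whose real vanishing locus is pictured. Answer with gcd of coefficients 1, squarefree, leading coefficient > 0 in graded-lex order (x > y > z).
The degree is 4 — a generic line meets the surface in up to 4 points.
Symmetries: rotational symmetry about the z-axis ⇒ p depends on x, y only through x² + y².
Checking where it meets the axes: among the integer gridlines, it crosses the x-axis at x ∈ {-1, 0, 1}; it crosses the z-axis at the gridline z = 0; among the integer gridlines, it crosses the y-axis at y ∈ {-1, 0, 1}; a circular section at z = 0 has radius exactly 1.
Fitting integer coefficients to these (and the overall shape) gives p.

2*x^4 + 4*x^2*y^2 + 2*y^4 - 2*x^2 - 2*y^2 + 3*z^2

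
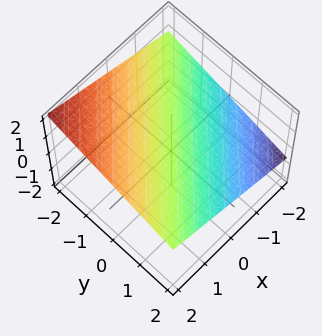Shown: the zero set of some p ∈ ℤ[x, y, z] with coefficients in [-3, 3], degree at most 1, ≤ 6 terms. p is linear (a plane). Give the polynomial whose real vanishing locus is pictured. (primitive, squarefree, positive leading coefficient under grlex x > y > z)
1. Degree: every cross-section is a straight line — this is a plane, so deg p = 1.
2. Reading off the gridlines: one x-axis crossing is at x = -2; one y-axis crossing is at y = 2.
3. Putting this together gives p.

x - y - 3*z + 2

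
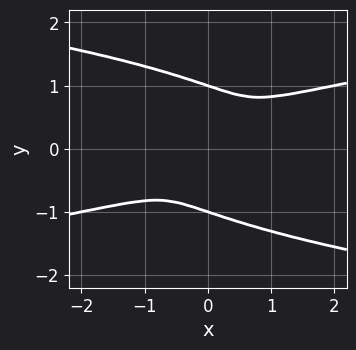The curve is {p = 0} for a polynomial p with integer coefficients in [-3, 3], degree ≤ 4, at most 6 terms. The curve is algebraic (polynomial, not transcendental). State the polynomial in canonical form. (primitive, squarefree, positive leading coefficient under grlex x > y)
First, deg p = 4.
Next, observable constraints: the y-axis gridline crossings are at y ∈ {-1, 1}.
Finally, these observations pin down the coefficients.

3*y^4 - x^2 + 2*x*y - 3*y^2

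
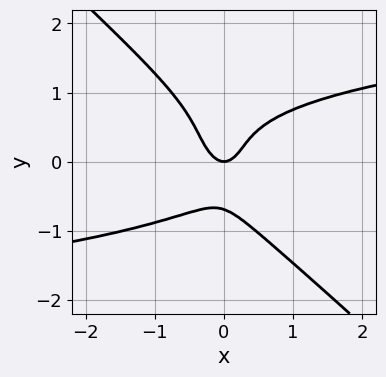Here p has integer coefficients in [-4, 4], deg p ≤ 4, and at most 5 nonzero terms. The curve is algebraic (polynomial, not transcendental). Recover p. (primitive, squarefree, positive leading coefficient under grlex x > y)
3*x*y^3 + 3*y^4 - 3*x^2 + y

1. The degree is 4 — no degree-3 curve has this shape.
2. Reading off the gridlines: one x-axis crossing is at x = 0; it crosses the y-axis at the gridline y = 0.
3. Solving for integer coefficients yields p as stated.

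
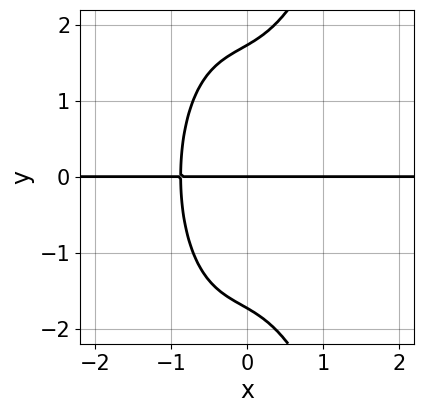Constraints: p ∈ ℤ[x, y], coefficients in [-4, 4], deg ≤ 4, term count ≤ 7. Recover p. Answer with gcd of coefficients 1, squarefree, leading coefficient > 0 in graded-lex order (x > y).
The degree is 4 — no degree-3 curve has this shape.
Observable constraints: it meets the y-axis at y = 0 (among the integer gridlines); the visible x-axis segment lies entirely on the curve.
These observations pin down the coefficients.

3*x^3*y + x^2*y - y^3 + 2*x*y + 3*y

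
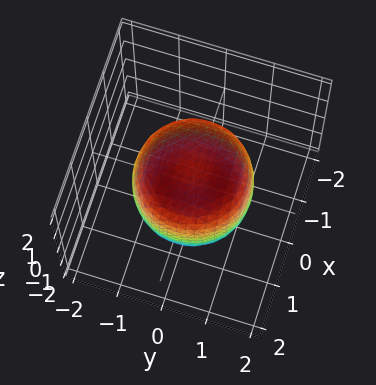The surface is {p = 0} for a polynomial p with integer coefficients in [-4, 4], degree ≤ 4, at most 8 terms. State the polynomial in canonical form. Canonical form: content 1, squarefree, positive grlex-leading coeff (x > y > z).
x^4 + 2*x^2*y^2 + y^4 - x^2 - y^2 + z^2 - 1

(a) Degree: the shape is more complex than any degree-3 surface, so deg p = 4.
(b) Symmetries: the surface is invariant under rotation about z: p = q(x² + y², z).
(c) Reading off the gridlines: among the integer gridlines, it crosses the z-axis at z ∈ {-1, 1}; a circular section at z = 0 has radius between 1 and 2.
(d) Solving for integer coefficients yields p as stated.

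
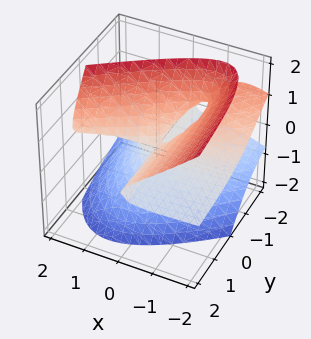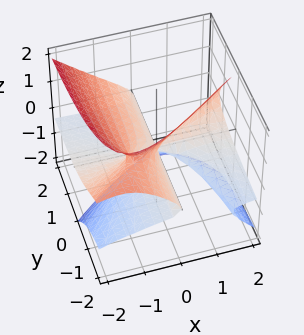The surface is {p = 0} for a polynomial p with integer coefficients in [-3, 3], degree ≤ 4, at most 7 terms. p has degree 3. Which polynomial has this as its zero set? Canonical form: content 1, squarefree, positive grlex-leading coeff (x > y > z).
2*x^2*z - 2*x*y*z - 3*y*z^2 - 2*z^3 - x*y

First, the degree is 3 — a generic line meets the surface in up to 3 points.
Next, from the visible intercepts: it meets the z-axis at z = 0 (among the integer gridlines); the visible x-axis segment lies entirely on the surface.
Finally, assembling these constraints gives the stated polynomial. Check: (0, 1, 0) on the y-axis lies on the surface, and p(0, 1, 0) = 0. ✓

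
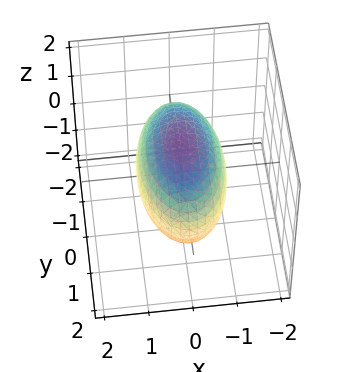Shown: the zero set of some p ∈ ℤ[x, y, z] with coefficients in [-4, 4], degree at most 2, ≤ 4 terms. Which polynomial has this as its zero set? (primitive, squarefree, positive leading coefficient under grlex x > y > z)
1. deg p = 2.
2. Symmetries: it's symmetric under y → −y, forcing even powers of y; the x ↦ −x reflection is a symmetry, so x appears only in even powers; the z ↦ −z reflection is a symmetry, so z appears only in even powers.
3. Checking where it meets the axes: among the integer gridlines, it crosses the x-axis at x ∈ {-1, 1}.
4. Assembling these constraints gives the stated polynomial.

3*x^2 + y^2 + 2*z^2 - 3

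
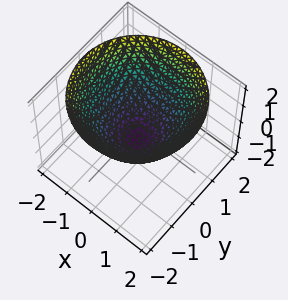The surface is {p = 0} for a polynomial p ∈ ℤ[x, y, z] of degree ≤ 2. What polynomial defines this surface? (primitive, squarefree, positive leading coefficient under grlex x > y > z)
2*x^2 + 2*y^2 - 3*z - 2

deg p = 2. A generic line meets the surface in up to 2 points.
By symmetry, the z-axis is an axis of rotation, so x and y enter only as x² + y².
Reading off the gridlines: the x-axis gridline crossings are at x ∈ {-1, 1}; a circular section at z = 0 has radius exactly 1; among the integer gridlines, it crosses the y-axis at y ∈ {-1, 1}.
Putting this together gives p.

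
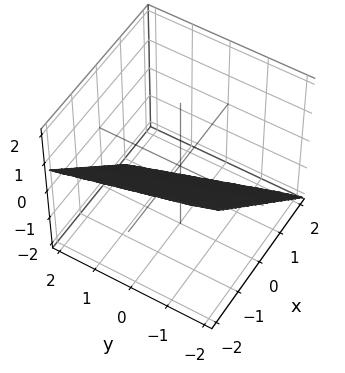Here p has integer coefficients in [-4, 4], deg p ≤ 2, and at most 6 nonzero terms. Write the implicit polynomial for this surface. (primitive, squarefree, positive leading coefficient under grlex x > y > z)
1. Degree: the surface is flat (a plane), so deg p = 1.
2. From the visible intercepts: it meets the y-axis at y = -2 (among the integer gridlines).
3. Solving for integer coefficients yields p as stated.

3*x + y + 3*z + 2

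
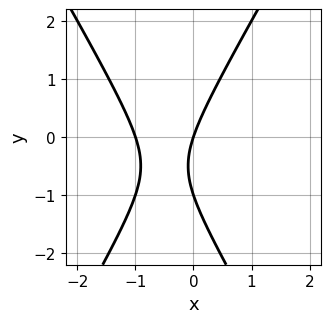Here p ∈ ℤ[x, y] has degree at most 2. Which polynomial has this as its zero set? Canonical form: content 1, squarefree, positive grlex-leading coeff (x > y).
3*x^2 - y^2 + 3*x - y

deg p = 2.
Observable constraints: the y-axis gridline crossings are at y ∈ {-1, 0}; the x-axis gridline crossings are at x ∈ {-1, 0}.
Solving for integer coefficients yields p as stated.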